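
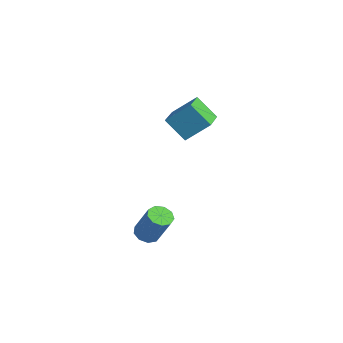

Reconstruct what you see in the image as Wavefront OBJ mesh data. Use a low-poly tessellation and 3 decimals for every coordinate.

v 1.299 0.597 2.794
v 0.291 0.039 3.989
v -0.1 2.018 2.278
v -1.108 1.46 3.473
v 2.008 1.7 3.907
v 1 1.142 5.102
v 0.609 3.121 3.391
v -0.399 2.563 4.586
v 1.503 -1.945 -3.197
v 1.868 -1.358 -3.462
v 2.861 -1.168 -1.667
v 2.497 -1.755 -1.403
v 1.438 -1.209 -3.239
v 2.431 -1.019 -1.445
v 1.039 -1.405 -2.998
v 2.032 -1.214 -1.203
v 0.857 -1.853 -2.849
v 1.85 -1.663 -1.055
v 0.977 -2.345 -2.864
v 1.97 -2.154 -1.069
v 1.344 -2.649 -3.034
v 2.337 -2.459 -1.24
v 1.785 -2.624 -3.281
v 2.778 -2.434 -1.486
v 2.095 -2.282 -3.489
v 3.088 -2.091 -1.694
v 2.127 -1.782 -3.56
v 3.12 -1.591 -1.765
f 2 4 1
f 5 2 1
f 1 4 3
f 3 5 1
f 2 8 4
f 6 2 5
f 6 8 2
f 4 8 3
f 7 5 3
f 3 8 7
f 7 6 5
f 8 6 7
f 10 9 13
f 10 13 11
f 11 13 14
f 11 14 12
f 13 9 15
f 13 15 14
f 14 15 16
f 14 16 12
f 15 9 17
f 15 17 16
f 16 17 18
f 16 18 12
f 17 9 19
f 17 19 18
f 18 19 20
f 18 20 12
f 19 9 21
f 19 21 20
f 20 21 22
f 20 22 12
f 21 9 23
f 21 23 22
f 22 23 24
f 22 24 12
f 23 9 25
f 23 25 24
f 24 25 26
f 24 26 12
f 25 9 27
f 25 27 26
f 26 27 28
f 26 28 12
f 27 9 10
f 27 10 28
f 28 10 11
f 28 11 12



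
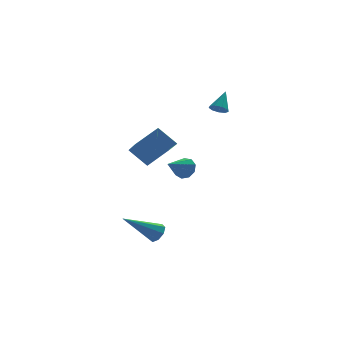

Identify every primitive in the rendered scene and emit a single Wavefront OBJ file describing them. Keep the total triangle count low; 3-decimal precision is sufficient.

v -2.515 -0.362 1.762
v -1.324 0.11 2.561
v -2.521 1.329 0.772
v -1.33 1.802 1.571
v -1.71 -0.882 0.869
v -0.519 -0.409 1.668
v -1.716 0.81 -0.121
v -0.525 1.282 0.678
v 0.345 1.863 -0.861
v 0.683 1.893 -0.295
v -0.665 1.117 -0.219
v 0.402 2.245 -0.326
v 0.095 2.419 -0.607
v -0.096 2.333 -1.008
v -0.08 2.026 -1.339
v 0.134 1.644 -1.447
v 0.447 1.364 -1.28
v 0.712 1.318 -0.918
v 0.805 1.527 -0.528
v -1.576 -0.891 -3.922
v -1.292 -0.636 -3.472
v -3.284 -1.109 -2.718
v -1.512 -0.337 -3.73
v -1.769 -0.363 -4.1
v -1.914 -0.699 -4.366
v -1.86 -1.147 -4.371
v -1.641 -1.446 -4.113
v -1.383 -1.419 -3.743
v -1.239 -1.084 -3.477
v 2.171 2.524 2.745
v 2.636 2.391 2.585
v 2.689 3.216 3.675
v 2.534 2.683 2.424
v 2.261 2.901 2.414
v 1.947 2.942 2.558
v 1.737 2.787 2.79
v 1.73 2.509 3.001
v 1.93 2.238 3.092
v 2.242 2.1 3.021
v 2.521 2.161 2.82
f 2 4 1
f 5 2 1
f 1 4 3
f 3 5 1
f 2 8 4
f 6 2 5
f 6 8 2
f 4 8 3
f 7 5 3
f 3 8 7
f 7 6 5
f 8 6 7
f 10 9 12
f 10 12 11
f 12 9 13
f 12 13 11
f 13 9 14
f 13 14 11
f 14 9 15
f 14 15 11
f 15 9 16
f 15 16 11
f 16 9 17
f 16 17 11
f 17 9 18
f 17 18 11
f 18 9 19
f 18 19 11
f 19 9 10
f 19 10 11
f 21 20 23
f 21 23 22
f 23 20 24
f 23 24 22
f 24 20 25
f 24 25 22
f 25 20 26
f 25 26 22
f 26 20 27
f 26 27 22
f 27 20 28
f 27 28 22
f 28 20 29
f 28 29 22
f 29 20 21
f 29 21 22
f 31 30 33
f 31 33 32
f 33 30 34
f 33 34 32
f 34 30 35
f 34 35 32
f 35 30 36
f 35 36 32
f 36 30 37
f 36 37 32
f 37 30 38
f 37 38 32
f 38 30 39
f 38 39 32
f 39 30 40
f 39 40 32
f 40 30 31
f 40 31 32



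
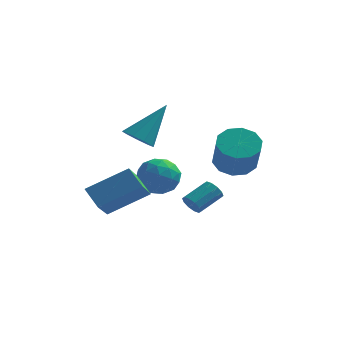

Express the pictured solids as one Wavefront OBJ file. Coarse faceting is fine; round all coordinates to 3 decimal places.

v 3.697 0.474 -0.664
v 4.543 0.905 -0.615
v 4.968 -0.084 0.714
v 4.123 -0.514 0.664
v 4.168 1.201 -0.274
v 4.593 0.213 1.055
v 3.613 1.22 -0.083
v 4.039 0.232 1.246
v 3.091 0.954 -0.113
v 3.516 -0.034 1.216
v 2.8 0.505 -0.354
v 3.225 -0.484 0.975
v 2.852 0.044 -0.714
v 3.277 -0.945 0.615
v 3.227 -0.253 -1.055
v 3.652 -1.241 0.274
v 3.781 -0.272 -1.246
v 4.207 -1.26 0.083
v 4.304 -0.006 -1.216
v 4.729 -0.994 0.113
v 4.595 0.444 -0.975
v 5.02 -0.545 0.354
v -0.99 -1.858 -3.363
v -0.868 -3.302 -2.418
v -1.7 -1.419 -2.601
v -1.578 -2.863 -1.656
v 0.598 -1.057 -2.344
v 0.72 -2.501 -1.399
v -0.112 -0.618 -1.582
v 0.01 -2.062 -0.637
v 2.33 -1.112 -2.74
v 2.613 -1.024 -3.179
v 3.293 -0.119 -2.559
v 3.01 -0.208 -2.12
v 2.353 -0.825 -3.185
v 3.032 0.08 -2.565
v 2.084 -0.736 -3.02
v 2.764 0.169 -2.4
v 1.91 -0.791 -2.749
v 2.589 0.114 -2.129
v 1.895 -0.968 -2.474
v 2.574 -0.063 -1.854
v 2.047 -1.201 -2.301
v 2.727 -0.296 -1.681
v 2.308 -1.4 -2.295
v 2.987 -0.495 -1.675
v 2.576 -1.489 -2.46
v 3.256 -0.584 -1.84
v 2.751 -1.434 -2.731
v 3.43 -0.529 -2.111
v 2.766 -1.257 -3.006
v 3.445 -0.352 -2.386
v -0.351 0.191 0.213
v 0.256 0.388 -0.235
v 0.571 1.209 1.907
v -0.119 0.767 -0.259
v -0.602 0.877 -0.062
v -0.968 0.666 0.265
v -1.045 0.233 0.567
v -0.798 -0.219 0.704
v -0.341 -0.48 0.611
v 0.111 -0.426 0.333
v 0.346 -0.083 -0.002
v 0.784 0.56 -0.959
v 1.447 -0.014 -1.438
v -0.327 0.214 -2.082
v 0.336 -0.36 -2.561
v -0.022 -0.646 -1.673
v 0.664 -0.432 -0.98
v 0.456 0.632 -2.54
v 1.142 0.846 -1.847
v 1.244 0.031 -2.415
v 0.949 -0.759 -1.879
v 0.171 0.959 -1.641
v -0.124 0.169 -1.105
v 1.213 0.304 -1.1
v -0.093 -0.104 -2.42
v -0.303 -0.272 -1.898
v 0.086 -0.609 -2.18
v 0.752 0.058 -0.831
v 1.142 -0.279 -1.112
v 0.279 -0.651 -1.25
v -0.022 0.479 -2.408
v 0.368 0.142 -2.689
v 1.034 0.809 -1.34
v 1.423 0.472 -1.622
v 0.841 0.851 -2.27
v 1.483 -0.007 -1.956
v 0.831 -0.211 -2.616
v 0.901 0.372 -2.604
v 1.304 0.498 -2.196
v 1.31 -0.471 -1.641
v 0.657 -0.675 -2.301
v 0.446 -0.843 -1.779
v 0.85 -0.717 -1.371
v 1.191 -0.445 -2.215
v 0.463 0.875 -1.219
v -0.19 0.671 -1.879
v 0.27 0.917 -2.149
v 0.674 1.043 -1.741
v 0.289 0.411 -0.904
v -0.363 0.207 -1.564
v -0.184 -0.298 -1.324
v 0.219 -0.172 -0.916
v -0.071 0.645 -1.305
f 2 1 5
f 2 5 3
f 3 5 6
f 3 6 4
f 5 1 7
f 5 7 6
f 6 7 8
f 6 8 4
f 7 1 9
f 7 9 8
f 8 9 10
f 8 10 4
f 9 1 11
f 9 11 10
f 10 11 12
f 10 12 4
f 11 1 13
f 11 13 12
f 12 13 14
f 12 14 4
f 13 1 15
f 13 15 14
f 14 15 16
f 14 16 4
f 15 1 17
f 15 17 16
f 16 17 18
f 16 18 4
f 17 1 19
f 17 19 18
f 18 19 20
f 18 20 4
f 19 1 21
f 19 21 20
f 20 21 22
f 20 22 4
f 21 1 2
f 21 2 22
f 22 2 3
f 22 3 4
f 24 26 23
f 27 24 23
f 23 26 25
f 25 27 23
f 24 30 26
f 28 24 27
f 28 30 24
f 26 30 25
f 29 27 25
f 25 30 29
f 29 28 27
f 30 28 29
f 32 31 35
f 32 35 33
f 33 35 36
f 33 36 34
f 35 31 37
f 35 37 36
f 36 37 38
f 36 38 34
f 37 31 39
f 37 39 38
f 38 39 40
f 38 40 34
f 39 31 41
f 39 41 40
f 40 41 42
f 40 42 34
f 41 31 43
f 41 43 42
f 42 43 44
f 42 44 34
f 43 31 45
f 43 45 44
f 44 45 46
f 44 46 34
f 45 31 47
f 45 47 46
f 46 47 48
f 46 48 34
f 47 31 49
f 47 49 48
f 48 49 50
f 48 50 34
f 49 31 51
f 49 51 50
f 50 51 52
f 50 52 34
f 51 31 32
f 51 32 52
f 52 32 33
f 52 33 34
f 54 53 56
f 54 56 55
f 56 53 57
f 56 57 55
f 57 53 58
f 57 58 55
f 58 53 59
f 58 59 55
f 59 53 60
f 59 60 55
f 60 53 61
f 60 61 55
f 61 53 62
f 61 62 55
f 62 53 63
f 62 63 55
f 63 53 54
f 63 54 55
f 64 101 80
f 101 75 104
f 80 104 69
f 101 104 80
f 64 80 76
f 80 69 81
f 76 81 65
f 80 81 76
f 64 76 85
f 76 65 86
f 85 86 71
f 76 86 85
f 64 85 97
f 85 71 100
f 97 100 74
f 85 100 97
f 64 97 101
f 97 74 105
f 101 105 75
f 97 105 101
f 65 81 92
f 81 69 95
f 92 95 73
f 81 95 92
f 69 104 82
f 104 75 103
f 82 103 68
f 104 103 82
f 75 105 102
f 105 74 98
f 102 98 66
f 105 98 102
f 74 100 99
f 100 71 87
f 99 87 70
f 100 87 99
f 71 86 91
f 86 65 88
f 91 88 72
f 86 88 91
f 67 93 79
f 93 73 94
f 79 94 68
f 93 94 79
f 67 79 77
f 79 68 78
f 77 78 66
f 79 78 77
f 67 77 84
f 77 66 83
f 84 83 70
f 77 83 84
f 67 84 89
f 84 70 90
f 89 90 72
f 84 90 89
f 67 89 93
f 89 72 96
f 93 96 73
f 89 96 93
f 68 94 82
f 94 73 95
f 82 95 69
f 94 95 82
f 66 78 102
f 78 68 103
f 102 103 75
f 78 103 102
f 70 83 99
f 83 66 98
f 99 98 74
f 83 98 99
f 72 90 91
f 90 70 87
f 91 87 71
f 90 87 91
f 73 96 92
f 96 72 88
f 92 88 65
f 96 88 92



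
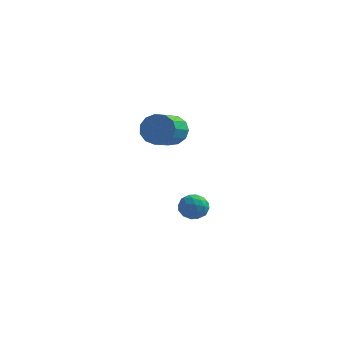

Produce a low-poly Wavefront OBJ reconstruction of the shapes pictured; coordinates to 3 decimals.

v 0.274 4.212 -2.332
v 0.915 4.165 -2.789
v -0.315 3.355 -3.071
v 0.326 3.308 -3.528
v 0.343 3.024 -2.792
v 0.708 3.554 -2.335
v -0.108 3.966 -3.525
v 0.257 4.496 -3.068
v 0.68 4.013 -3.525
v 0.958 3.43 -3.073
v -0.358 4.09 -2.787
v -0.08 3.507 -2.335
v 0.646 4.264 -2.495
v -0.046 3.256 -3.365
v -0.036 3.09 -2.932
v 0.341 3.062 -3.2
v 0.524 3.904 -2.229
v 0.901 3.877 -2.497
v 0.565 3.206 -2.499
v -0.301 3.643 -3.363
v 0.076 3.616 -3.631
v 0.259 4.458 -2.66
v 0.636 4.43 -2.928
v 0.035 4.314 -3.361
v 0.885 4.146 -3.197
v 0.538 3.643 -3.631
v 0.283 4.03 -3.63
v 0.498 4.341 -3.361
v 1.049 3.804 -2.931
v 0.702 3.3 -3.365
v 0.713 3.134 -2.933
v 0.927 3.445 -2.664
v 0.91 3.715 -3.364
v -0.102 4.22 -2.495
v -0.449 3.716 -2.929
v -0.327 4.075 -3.196
v -0.113 4.386 -2.927
v 0.062 3.877 -2.229
v -0.285 3.374 -2.663
v 0.102 3.179 -2.499
v 0.317 3.49 -2.23
v -0.31 3.805 -2.496
v -0.293 2.168 2.632
v 0.166 1.822 1.966
v -0.007 0.445 2.563
v -0.467 0.792 3.228
v 0.495 1.934 2.32
v 0.322 0.557 2.916
v 0.574 2.12 2.772
v 0.401 0.744 3.369
v 0.377 2.322 3.18
v 0.204 0.945 3.777
v -0.032 2.475 3.414
v -0.205 1.098 4.011
v -0.525 2.53 3.4
v -0.698 1.154 3.996
v -0.944 2.471 3.141
v -1.117 1.095 3.738
v -1.156 2.315 2.721
v -1.33 0.939 3.318
v -1.095 2.113 2.273
v -1.268 0.737 2.869
v -0.779 1.928 1.938
v -0.952 0.552 2.535
v -0.309 1.82 1.824
v -0.482 0.444 2.42
f 1 38 17
f 38 12 41
f 17 41 6
f 38 41 17
f 1 17 13
f 17 6 18
f 13 18 2
f 17 18 13
f 1 13 22
f 13 2 23
f 22 23 8
f 13 23 22
f 1 22 34
f 22 8 37
f 34 37 11
f 22 37 34
f 1 34 38
f 34 11 42
f 38 42 12
f 34 42 38
f 2 18 29
f 18 6 32
f 29 32 10
f 18 32 29
f 6 41 19
f 41 12 40
f 19 40 5
f 41 40 19
f 12 42 39
f 42 11 35
f 39 35 3
f 42 35 39
f 11 37 36
f 37 8 24
f 36 24 7
f 37 24 36
f 8 23 28
f 23 2 25
f 28 25 9
f 23 25 28
f 4 30 16
f 30 10 31
f 16 31 5
f 30 31 16
f 4 16 14
f 16 5 15
f 14 15 3
f 16 15 14
f 4 14 21
f 14 3 20
f 21 20 7
f 14 20 21
f 4 21 26
f 21 7 27
f 26 27 9
f 21 27 26
f 4 26 30
f 26 9 33
f 30 33 10
f 26 33 30
f 5 31 19
f 31 10 32
f 19 32 6
f 31 32 19
f 3 15 39
f 15 5 40
f 39 40 12
f 15 40 39
f 7 20 36
f 20 3 35
f 36 35 11
f 20 35 36
f 9 27 28
f 27 7 24
f 28 24 8
f 27 24 28
f 10 33 29
f 33 9 25
f 29 25 2
f 33 25 29
f 44 43 47
f 44 47 45
f 45 47 48
f 45 48 46
f 47 43 49
f 47 49 48
f 48 49 50
f 48 50 46
f 49 43 51
f 49 51 50
f 50 51 52
f 50 52 46
f 51 43 53
f 51 53 52
f 52 53 54
f 52 54 46
f 53 43 55
f 53 55 54
f 54 55 56
f 54 56 46
f 55 43 57
f 55 57 56
f 56 57 58
f 56 58 46
f 57 43 59
f 57 59 58
f 58 59 60
f 58 60 46
f 59 43 61
f 59 61 60
f 60 61 62
f 60 62 46
f 61 43 63
f 61 63 62
f 62 63 64
f 62 64 46
f 63 43 65
f 63 65 64
f 64 65 66
f 64 66 46
f 65 43 44
f 65 44 66
f 66 44 45
f 66 45 46



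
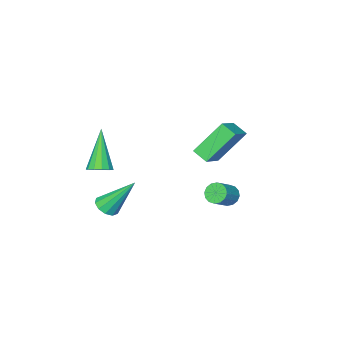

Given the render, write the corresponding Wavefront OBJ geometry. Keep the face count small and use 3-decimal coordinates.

v 2.352 -0.577 0.303
v 2.599 -1.003 0.662
v 1.568 0.377 1.977
v 2.851 -0.725 0.621
v 2.911 -0.39 0.459
v 2.758 -0.127 0.237
v 2.45 -0.035 0.04
v 2.104 -0.15 -0.056
v 1.853 -0.428 -0.015
v 1.792 -0.763 0.147
v 1.945 -1.027 0.369
v 2.254 -1.119 0.565
v 2.367 -1.014 2.355
v 2.812 -0.797 2.676
v 1.593 -1.986 4.085
v 2.567 -0.573 2.693
v 2.259 -0.489 2.602
v 1.985 -0.571 2.433
v 1.832 -0.794 2.239
v 1.849 -1.086 2.082
v 2.03 -1.356 2.012
v 2.319 -1.517 2.051
v 2.622 -1.518 2.186
v 2.845 -1.359 2.375
v 2.916 -1.09 2.558
v -2.259 1.839 0.377
v -1.943 1.539 0.042
v -1.086 1.741 0.667
v -1.401 2.041 1.003
v -1.93 1.804 -0.062
v -1.073 2.006 0.563
v -2.005 2.078 -0.048
v -1.148 2.28 0.577
v -2.148 2.288 0.08
v -1.291 2.49 0.705
v -2.32 2.378 0.288
v -1.463 2.58 0.913
v -2.477 2.324 0.52
v -1.619 2.525 1.145
v -2.574 2.139 0.713
v -1.717 2.341 1.338
v -2.587 1.874 0.817
v -1.73 2.076 1.442
v -2.512 1.6 0.803
v -1.655 1.802 1.428
v -2.369 1.39 0.675
v -1.512 1.592 1.3
v -2.197 1.3 0.467
v -1.34 1.502 1.092
v -2.041 1.355 0.235
v -1.183 1.556 0.86
v -4.04 -0.096 3.25
v -3.006 0.401 3.862
v -4.187 0.642 2.899
v -3.154 1.139 3.511
v -2.886 -0.599 1.709
v -1.853 -0.102 2.321
v -3.034 0.139 1.358
v -2 0.636 1.97
f 2 1 4
f 2 4 3
f 4 1 5
f 4 5 3
f 5 1 6
f 5 6 3
f 6 1 7
f 6 7 3
f 7 1 8
f 7 8 3
f 8 1 9
f 8 9 3
f 9 1 10
f 9 10 3
f 10 1 11
f 10 11 3
f 11 1 12
f 11 12 3
f 12 1 2
f 12 2 3
f 14 13 16
f 14 16 15
f 16 13 17
f 16 17 15
f 17 13 18
f 17 18 15
f 18 13 19
f 18 19 15
f 19 13 20
f 19 20 15
f 20 13 21
f 20 21 15
f 21 13 22
f 21 22 15
f 22 13 23
f 22 23 15
f 23 13 24
f 23 24 15
f 24 13 25
f 24 25 15
f 25 13 14
f 25 14 15
f 27 26 30
f 27 30 28
f 28 30 31
f 28 31 29
f 30 26 32
f 30 32 31
f 31 32 33
f 31 33 29
f 32 26 34
f 32 34 33
f 33 34 35
f 33 35 29
f 34 26 36
f 34 36 35
f 35 36 37
f 35 37 29
f 36 26 38
f 36 38 37
f 37 38 39
f 37 39 29
f 38 26 40
f 38 40 39
f 39 40 41
f 39 41 29
f 40 26 42
f 40 42 41
f 41 42 43
f 41 43 29
f 42 26 44
f 42 44 43
f 43 44 45
f 43 45 29
f 44 26 46
f 44 46 45
f 45 46 47
f 45 47 29
f 46 26 48
f 46 48 47
f 47 48 49
f 47 49 29
f 48 26 50
f 48 50 49
f 49 50 51
f 49 51 29
f 50 26 27
f 50 27 51
f 51 27 28
f 51 28 29
f 53 55 52
f 56 53 52
f 52 55 54
f 54 56 52
f 53 59 55
f 57 53 56
f 57 59 53
f 55 59 54
f 58 56 54
f 54 59 58
f 58 57 56
f 59 57 58



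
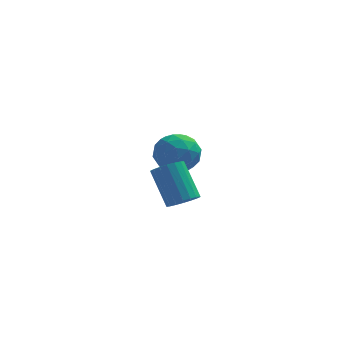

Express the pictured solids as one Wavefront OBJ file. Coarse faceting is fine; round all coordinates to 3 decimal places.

v 1.321 2.966 -3.417
v 1.924 2.161 -2.746
v 1.076 1.619 -4.814
v 1.679 0.814 -4.143
v 0.585 1.193 -3.794
v 0.737 2.026 -2.931
v 2.263 1.754 -4.629
v 2.415 2.587 -3.766
v 2.506 1.412 -3.495
v 1.469 1.065 -2.979
v 1.531 2.715 -4.581
v 0.494 2.368 -4.065
v 1.644 2.682 -2.959
v 1.356 1.098 -4.601
v 0.713 1.321 -4.396
v 1.068 0.848 -4.002
v 0.946 2.603 -3.067
v 1.301 2.129 -2.673
v 0.514 1.56 -3.289
v 1.699 1.651 -4.887
v 2.054 1.177 -4.493
v 1.932 2.932 -3.558
v 2.287 2.459 -3.164
v 2.486 2.22 -4.271
v 2.341 1.768 -3.005
v 2.197 0.976 -3.826
v 2.54 1.529 -4.112
v 2.629 2.019 -3.604
v 1.731 1.564 -2.702
v 1.587 0.773 -3.523
v 0.944 0.996 -3.318
v 1.033 1.485 -2.81
v 2.074 1.124 -3.142
v 1.413 3.007 -4.037
v 1.269 2.216 -4.858
v 1.967 2.295 -4.75
v 2.056 2.784 -4.242
v 0.803 2.804 -3.734
v 0.659 2.012 -4.555
v 0.371 1.761 -3.956
v 0.46 2.251 -3.448
v 0.926 2.656 -4.418
v 1.873 -3.868 -3.626
v 2.2 -4.384 -3.109
v 1.473 -3.267 -1.537
v 1.147 -2.752 -2.054
v 2.46 -4.145 -3.158
v 1.733 -3.029 -1.586
v 2.604 -3.852 -3.299
v 1.877 -2.736 -1.728
v 2.603 -3.562 -3.506
v 1.876 -2.446 -1.934
v 2.457 -3.332 -3.736
v 1.731 -2.216 -2.165
v 2.196 -3.209 -3.944
v 1.47 -2.093 -2.373
v 1.871 -3.216 -4.09
v 1.145 -2.1 -2.518
v 1.547 -3.353 -4.143
v 0.82 -2.236 -2.571
v 1.287 -3.591 -4.094
v 0.56 -2.475 -2.522
v 1.143 -3.884 -3.952
v 0.416 -2.768 -2.381
v 1.144 -4.174 -3.746
v 0.417 -3.058 -2.174
v 1.289 -4.404 -3.515
v 0.563 -3.288 -1.944
v 1.55 -4.527 -3.307
v 0.824 -3.411 -1.736
v 1.875 -4.52 -3.162
v 1.149 -3.404 -1.59
f 1 38 17
f 38 12 41
f 17 41 6
f 38 41 17
f 1 17 13
f 17 6 18
f 13 18 2
f 17 18 13
f 1 13 22
f 13 2 23
f 22 23 8
f 13 23 22
f 1 22 34
f 22 8 37
f 34 37 11
f 22 37 34
f 1 34 38
f 34 11 42
f 38 42 12
f 34 42 38
f 2 18 29
f 18 6 32
f 29 32 10
f 18 32 29
f 6 41 19
f 41 12 40
f 19 40 5
f 41 40 19
f 12 42 39
f 42 11 35
f 39 35 3
f 42 35 39
f 11 37 36
f 37 8 24
f 36 24 7
f 37 24 36
f 8 23 28
f 23 2 25
f 28 25 9
f 23 25 28
f 4 30 16
f 30 10 31
f 16 31 5
f 30 31 16
f 4 16 14
f 16 5 15
f 14 15 3
f 16 15 14
f 4 14 21
f 14 3 20
f 21 20 7
f 14 20 21
f 4 21 26
f 21 7 27
f 26 27 9
f 21 27 26
f 4 26 30
f 26 9 33
f 30 33 10
f 26 33 30
f 5 31 19
f 31 10 32
f 19 32 6
f 31 32 19
f 3 15 39
f 15 5 40
f 39 40 12
f 15 40 39
f 7 20 36
f 20 3 35
f 36 35 11
f 20 35 36
f 9 27 28
f 27 7 24
f 28 24 8
f 27 24 28
f 10 33 29
f 33 9 25
f 29 25 2
f 33 25 29
f 44 43 47
f 44 47 45
f 45 47 48
f 45 48 46
f 47 43 49
f 47 49 48
f 48 49 50
f 48 50 46
f 49 43 51
f 49 51 50
f 50 51 52
f 50 52 46
f 51 43 53
f 51 53 52
f 52 53 54
f 52 54 46
f 53 43 55
f 53 55 54
f 54 55 56
f 54 56 46
f 55 43 57
f 55 57 56
f 56 57 58
f 56 58 46
f 57 43 59
f 57 59 58
f 58 59 60
f 58 60 46
f 59 43 61
f 59 61 60
f 60 61 62
f 60 62 46
f 61 43 63
f 61 63 62
f 62 63 64
f 62 64 46
f 63 43 65
f 63 65 64
f 64 65 66
f 64 66 46
f 65 43 67
f 65 67 66
f 66 67 68
f 66 68 46
f 67 43 69
f 67 69 68
f 68 69 70
f 68 70 46
f 69 43 71
f 69 71 70
f 70 71 72
f 70 72 46
f 71 43 44
f 71 44 72
f 72 44 45
f 72 45 46



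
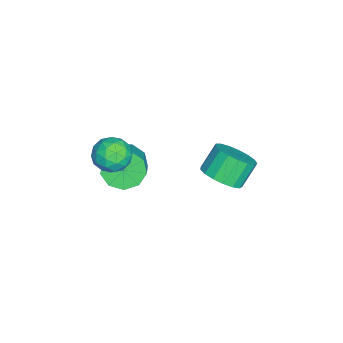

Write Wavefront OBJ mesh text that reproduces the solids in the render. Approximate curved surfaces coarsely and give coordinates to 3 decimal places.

v -3.658 -3.542 -4.041
v -3.098 -4.111 -4.738
v -1.682 -3.847 -3.816
v -2.242 -3.278 -3.119
v -3.101 -3.413 -4.933
v -1.685 -3.148 -4.012
v -3.365 -2.775 -4.711
v -1.949 -2.511 -3.789
v -3.766 -2.496 -4.175
v -2.35 -2.232 -3.253
v -4.116 -2.707 -3.576
v -2.7 -2.443 -2.654
v -4.252 -3.308 -3.195
v -2.837 -3.044 -2.273
v -4.11 -4.019 -3.209
v -2.694 -3.755 -2.288
v -3.756 -4.507 -3.613
v -2.341 -4.243 -2.691
v -3.357 -4.543 -4.217
v -1.941 -4.279 -3.295
v -0.698 -2.809 -0.515
v -0.221 -3.572 -0.896
v -2.079 -3.488 -0.884
v -1.602 -4.251 -1.265
v -1.588 -4.099 -0.299
v -0.735 -3.68 -0.071
v -1.565 -3.38 -1.709
v -0.712 -2.961 -1.481
v -0.757 -3.925 -1.634
v -0.771 -4.37 -0.763
v -1.529 -2.69 -1.017
v -1.543 -3.135 -0.146
v -0.338 -3.131 -0.673
v -1.962 -3.929 -1.107
v -1.954 -3.84 -0.539
v -1.673 -4.288 -0.763
v -0.64 -3.194 -0.188
v -0.36 -3.643 -0.413
v -1.163 -3.953 -0.062
v -1.94 -3.417 -1.367
v -1.66 -3.866 -1.592
v -0.627 -2.772 -1.017
v -0.346 -3.22 -1.241
v -1.137 -3.107 -1.718
v -0.373 -3.787 -1.331
v -1.184 -4.186 -1.548
v -1.163 -3.674 -1.809
v -0.661 -3.428 -1.675
v -0.381 -4.048 -0.819
v -1.193 -4.447 -1.036
v -1.185 -4.358 -0.468
v -0.683 -4.112 -0.334
v -0.696 -4.256 -1.253
v -1.107 -2.613 -0.744
v -1.919 -3.012 -0.961
v -1.617 -2.948 -1.446
v -1.115 -2.702 -1.312
v -1.116 -2.874 -0.232
v -1.927 -3.273 -0.449
v -1.639 -3.632 -0.105
v -1.137 -3.386 0.029
v -1.604 -2.804 -0.527
v -0.616 1.419 -1.032
v 0.16 1.198 -0.392
v -0.567 1.719 0.671
v -1.344 1.941 0.032
v 0.261 1.655 -0.547
v -0.466 2.176 0.517
v 0.162 2.058 -0.813
v -0.566 2.579 0.251
v -0.116 2.314 -1.129
v -0.844 2.836 -0.065
v -0.509 2.366 -1.423
v -1.236 2.888 -0.359
v -0.926 2.201 -1.627
v -1.653 2.722 -0.563
v -1.272 1.857 -1.695
v -1.999 2.378 -0.631
v -1.468 1.412 -1.611
v -2.195 1.934 -0.547
v -1.469 0.969 -1.394
v -2.196 1.491 -0.331
v -1.275 0.629 -1.095
v -2.002 1.151 -0.031
v -0.929 0.471 -0.781
v -1.657 0.992 0.283
v -0.512 0.529 -0.524
v -1.24 1.051 0.539
v -0.119 0.791 -0.384
v -0.847 1.313 0.68
f 2 1 5
f 2 5 3
f 3 5 6
f 3 6 4
f 5 1 7
f 5 7 6
f 6 7 8
f 6 8 4
f 7 1 9
f 7 9 8
f 8 9 10
f 8 10 4
f 9 1 11
f 9 11 10
f 10 11 12
f 10 12 4
f 11 1 13
f 11 13 12
f 12 13 14
f 12 14 4
f 13 1 15
f 13 15 14
f 14 15 16
f 14 16 4
f 15 1 17
f 15 17 16
f 16 17 18
f 16 18 4
f 17 1 19
f 17 19 18
f 18 19 20
f 18 20 4
f 19 1 2
f 19 2 20
f 20 2 3
f 20 3 4
f 21 58 37
f 58 32 61
f 37 61 26
f 58 61 37
f 21 37 33
f 37 26 38
f 33 38 22
f 37 38 33
f 21 33 42
f 33 22 43
f 42 43 28
f 33 43 42
f 21 42 54
f 42 28 57
f 54 57 31
f 42 57 54
f 21 54 58
f 54 31 62
f 58 62 32
f 54 62 58
f 22 38 49
f 38 26 52
f 49 52 30
f 38 52 49
f 26 61 39
f 61 32 60
f 39 60 25
f 61 60 39
f 32 62 59
f 62 31 55
f 59 55 23
f 62 55 59
f 31 57 56
f 57 28 44
f 56 44 27
f 57 44 56
f 28 43 48
f 43 22 45
f 48 45 29
f 43 45 48
f 24 50 36
f 50 30 51
f 36 51 25
f 50 51 36
f 24 36 34
f 36 25 35
f 34 35 23
f 36 35 34
f 24 34 41
f 34 23 40
f 41 40 27
f 34 40 41
f 24 41 46
f 41 27 47
f 46 47 29
f 41 47 46
f 24 46 50
f 46 29 53
f 50 53 30
f 46 53 50
f 25 51 39
f 51 30 52
f 39 52 26
f 51 52 39
f 23 35 59
f 35 25 60
f 59 60 32
f 35 60 59
f 27 40 56
f 40 23 55
f 56 55 31
f 40 55 56
f 29 47 48
f 47 27 44
f 48 44 28
f 47 44 48
f 30 53 49
f 53 29 45
f 49 45 22
f 53 45 49
f 64 63 67
f 64 67 65
f 65 67 68
f 65 68 66
f 67 63 69
f 67 69 68
f 68 69 70
f 68 70 66
f 69 63 71
f 69 71 70
f 70 71 72
f 70 72 66
f 71 63 73
f 71 73 72
f 72 73 74
f 72 74 66
f 73 63 75
f 73 75 74
f 74 75 76
f 74 76 66
f 75 63 77
f 75 77 76
f 76 77 78
f 76 78 66
f 77 63 79
f 77 79 78
f 78 79 80
f 78 80 66
f 79 63 81
f 79 81 80
f 80 81 82
f 80 82 66
f 81 63 83
f 81 83 82
f 82 83 84
f 82 84 66
f 83 63 85
f 83 85 84
f 84 85 86
f 84 86 66
f 85 63 87
f 85 87 86
f 86 87 88
f 86 88 66
f 87 63 89
f 87 89 88
f 88 89 90
f 88 90 66
f 89 63 64
f 89 64 90
f 90 64 65
f 90 65 66



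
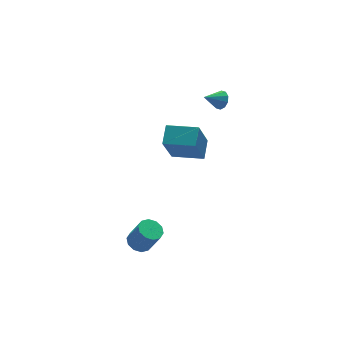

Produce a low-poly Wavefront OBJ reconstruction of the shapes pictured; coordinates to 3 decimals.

v -3.652 -3.36 -4.506
v -3.066 -3.29 -4.66
v -2.702 -3.749 -3.488
v -3.288 -3.82 -3.334
v -3.183 -2.97 -4.498
v -2.82 -3.429 -3.326
v -3.479 -2.799 -4.34
v -3.116 -3.259 -3.168
v -3.841 -2.843 -4.244
v -3.478 -3.302 -3.073
v -4.131 -3.084 -4.249
v -3.768 -3.543 -3.077
v -4.238 -3.431 -4.352
v -3.874 -3.89 -3.18
v -4.12 -3.751 -4.514
v -3.757 -4.21 -3.342
v -3.824 -3.921 -4.672
v -3.461 -4.381 -3.5
v -3.462 -3.878 -4.767
v -3.099 -4.337 -3.596
v -3.172 -3.637 -4.763
v -2.809 -4.096 -3.591
v 0.902 2.149 -4.981
v 0.064 1.492 -3.068
v 1.496 2.914 -4.459
v 0.658 2.256 -2.545
v 2.102 1.104 -4.815
v 1.264 0.446 -2.901
v 2.696 1.868 -4.292
v 1.858 1.211 -2.379
v 3.167 1.464 -1.064
v 3.392 1.825 -0.73
v 2.273 1.516 -0.516
v 3.248 1.992 -0.981
v 3.074 1.958 -1.263
v 2.935 1.735 -1.469
v 2.885 1.409 -1.52
v 2.943 1.104 -1.397
v 3.086 0.937 -1.147
v 3.261 0.971 -0.864
v 3.4 1.194 -0.658
v 3.45 1.52 -0.607
f 2 1 5
f 2 5 3
f 3 5 6
f 3 6 4
f 5 1 7
f 5 7 6
f 6 7 8
f 6 8 4
f 7 1 9
f 7 9 8
f 8 9 10
f 8 10 4
f 9 1 11
f 9 11 10
f 10 11 12
f 10 12 4
f 11 1 13
f 11 13 12
f 12 13 14
f 12 14 4
f 13 1 15
f 13 15 14
f 14 15 16
f 14 16 4
f 15 1 17
f 15 17 16
f 16 17 18
f 16 18 4
f 17 1 19
f 17 19 18
f 18 19 20
f 18 20 4
f 19 1 21
f 19 21 20
f 20 21 22
f 20 22 4
f 21 1 2
f 21 2 22
f 22 2 3
f 22 3 4
f 24 26 23
f 27 24 23
f 23 26 25
f 25 27 23
f 24 30 26
f 28 24 27
f 28 30 24
f 26 30 25
f 29 27 25
f 25 30 29
f 29 28 27
f 30 28 29
f 32 31 34
f 32 34 33
f 34 31 35
f 34 35 33
f 35 31 36
f 35 36 33
f 36 31 37
f 36 37 33
f 37 31 38
f 37 38 33
f 38 31 39
f 38 39 33
f 39 31 40
f 39 40 33
f 40 31 41
f 40 41 33
f 41 31 42
f 41 42 33
f 42 31 32
f 42 32 33



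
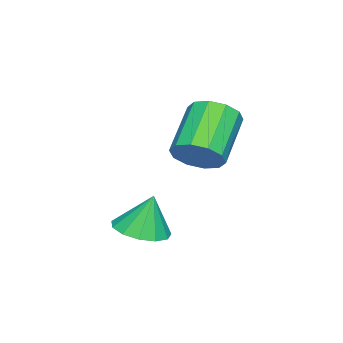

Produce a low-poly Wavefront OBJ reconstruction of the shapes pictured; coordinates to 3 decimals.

v 0.269 1.601 0.073
v 0.826 1.596 0.78
v -0.793 1.554 2.054
v -1.349 1.559 1.347
v 0.713 2.125 0.654
v -0.905 2.084 1.928
v 0.431 2.455 0.306
v -1.188 2.414 1.58
v 0.087 2.458 -0.131
v -1.532 2.417 1.143
v -0.187 2.133 -0.49
v -1.806 2.092 0.783
v -0.287 1.606 -0.634
v -1.906 1.564 0.64
v -0.175 1.076 -0.508
v -1.793 1.035 0.766
v 0.108 0.746 -0.16
v -1.511 0.705 1.114
v 0.452 0.743 0.277
v -1.167 0.702 1.551
v 0.726 1.068 0.637
v -0.893 1.027 1.91
v 1.283 0.153 -2.843
v 2.208 -0.062 -2.705
v 1.157 0.527 -1.417
v 2.192 0.461 -2.844
v 1.887 0.886 -2.982
v 1.39 1.078 -3.076
v 0.859 0.977 -3.096
v 0.463 0.614 -3.036
v 0.327 0.104 -2.915
v 0.494 -0.389 -2.77
v 0.912 -0.711 -2.649
v 1.447 -0.758 -2.59
v 1.931 -0.516 -2.611
f 2 1 5
f 2 5 3
f 3 5 6
f 3 6 4
f 5 1 7
f 5 7 6
f 6 7 8
f 6 8 4
f 7 1 9
f 7 9 8
f 8 9 10
f 8 10 4
f 9 1 11
f 9 11 10
f 10 11 12
f 10 12 4
f 11 1 13
f 11 13 12
f 12 13 14
f 12 14 4
f 13 1 15
f 13 15 14
f 14 15 16
f 14 16 4
f 15 1 17
f 15 17 16
f 16 17 18
f 16 18 4
f 17 1 19
f 17 19 18
f 18 19 20
f 18 20 4
f 19 1 21
f 19 21 20
f 20 21 22
f 20 22 4
f 21 1 2
f 21 2 22
f 22 2 3
f 22 3 4
f 24 23 26
f 24 26 25
f 26 23 27
f 26 27 25
f 27 23 28
f 27 28 25
f 28 23 29
f 28 29 25
f 29 23 30
f 29 30 25
f 30 23 31
f 30 31 25
f 31 23 32
f 31 32 25
f 32 23 33
f 32 33 25
f 33 23 34
f 33 34 25
f 34 23 35
f 34 35 25
f 35 23 24
f 35 24 25



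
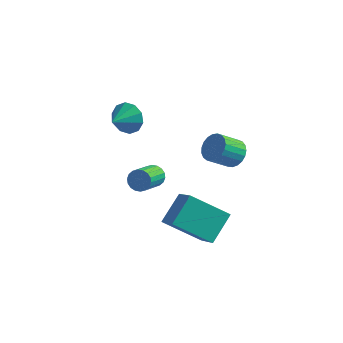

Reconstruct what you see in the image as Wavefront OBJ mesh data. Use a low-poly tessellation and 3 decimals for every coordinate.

v 1.619 -0.846 -4.578
v -0.168 -1.369 -3.446
v 1.882 0.529 -3.529
v 0.094 0.006 -2.396
v 2.686 -1.946 -3.404
v 0.898 -2.469 -2.271
v 2.948 -0.571 -2.354
v 1.161 -1.094 -1.222
v 1.693 2.684 -0.914
v 2.163 2.907 -0.307
v 1.457 2.078 0.542
v 0.987 1.856 -0.066
v 1.918 3.131 -0.291
v 1.213 2.303 0.558
v 1.634 3.279 -0.382
v 0.929 2.45 0.466
v 1.361 3.323 -0.566
v 0.655 2.495 0.283
v 1.145 3.258 -0.81
v 0.439 2.429 0.038
v 1.023 3.092 -1.072
v 0.318 2.264 -0.224
v 1.017 2.857 -1.307
v 0.312 2.028 -0.458
v 1.128 2.591 -1.474
v 0.423 1.763 -0.625
v 1.337 2.342 -1.544
v 0.632 1.513 -0.695
v 1.607 2.152 -1.505
v 0.902 1.323 -0.656
v 1.892 2.054 -1.364
v 1.187 1.225 -0.515
v 2.143 2.064 -1.146
v 1.437 1.236 -0.297
v 2.315 2.183 -0.887
v 1.61 1.354 -0.038
v 2.38 2.387 -0.633
v 1.675 1.559 0.216
v 2.326 2.644 -0.428
v 1.621 1.815 0.421
v -0.651 -1.197 -0.371
v -0.453 -1.465 -0.87
v -0.51 -2.812 -0.168
v -0.709 -2.543 0.331
v -0.227 -1.407 -0.74
v -0.284 -2.754 -0.038
v -0.085 -1.307 -0.537
v -0.143 -2.654 0.165
v -0.056 -1.185 -0.301
v -0.113 -2.532 0.401
v -0.144 -1.066 -0.079
v -0.201 -2.413 0.623
v -0.333 -0.972 0.085
v -0.39 -2.319 0.787
v -0.585 -0.923 0.159
v -0.642 -2.27 0.861
v -0.85 -0.928 0.128
v -0.907 -2.275 0.83
v -1.076 -0.986 -0.002
v -1.133 -2.333 0.7
v -1.217 -1.086 -0.205
v -1.275 -2.433 0.497
v -1.247 -1.208 -0.441
v -1.304 -2.555 0.261
v -1.159 -1.327 -0.663
v -1.216 -2.674 0.039
v -0.97 -1.421 -0.827
v -1.027 -2.768 -0.125
v -0.718 -1.47 -0.901
v -0.775 -2.817 -0.199
v -2.437 -0.184 2.377
v -2.15 -0.547 1.617
v -2.663 -1.296 2.823
v -1.719 -0.499 1.955
v -1.562 -0.33 2.454
v -1.74 -0.106 2.924
v -2.183 0.089 3.185
v -2.723 0.18 3.137
v -3.154 0.131 2.799
v -3.311 -0.037 2.299
v -3.134 -0.262 1.829
v -2.691 -0.456 1.569
f 2 4 1
f 5 2 1
f 1 4 3
f 3 5 1
f 2 8 4
f 6 2 5
f 6 8 2
f 4 8 3
f 7 5 3
f 3 8 7
f 7 6 5
f 8 6 7
f 10 9 13
f 10 13 11
f 11 13 14
f 11 14 12
f 13 9 15
f 13 15 14
f 14 15 16
f 14 16 12
f 15 9 17
f 15 17 16
f 16 17 18
f 16 18 12
f 17 9 19
f 17 19 18
f 18 19 20
f 18 20 12
f 19 9 21
f 19 21 20
f 20 21 22
f 20 22 12
f 21 9 23
f 21 23 22
f 22 23 24
f 22 24 12
f 23 9 25
f 23 25 24
f 24 25 26
f 24 26 12
f 25 9 27
f 25 27 26
f 26 27 28
f 26 28 12
f 27 9 29
f 27 29 28
f 28 29 30
f 28 30 12
f 29 9 31
f 29 31 30
f 30 31 32
f 30 32 12
f 31 9 33
f 31 33 32
f 32 33 34
f 32 34 12
f 33 9 35
f 33 35 34
f 34 35 36
f 34 36 12
f 35 9 37
f 35 37 36
f 36 37 38
f 36 38 12
f 37 9 39
f 37 39 38
f 38 39 40
f 38 40 12
f 39 9 10
f 39 10 40
f 40 10 11
f 40 11 12
f 42 41 45
f 42 45 43
f 43 45 46
f 43 46 44
f 45 41 47
f 45 47 46
f 46 47 48
f 46 48 44
f 47 41 49
f 47 49 48
f 48 49 50
f 48 50 44
f 49 41 51
f 49 51 50
f 50 51 52
f 50 52 44
f 51 41 53
f 51 53 52
f 52 53 54
f 52 54 44
f 53 41 55
f 53 55 54
f 54 55 56
f 54 56 44
f 55 41 57
f 55 57 56
f 56 57 58
f 56 58 44
f 57 41 59
f 57 59 58
f 58 59 60
f 58 60 44
f 59 41 61
f 59 61 60
f 60 61 62
f 60 62 44
f 61 41 63
f 61 63 62
f 62 63 64
f 62 64 44
f 63 41 65
f 63 65 64
f 64 65 66
f 64 66 44
f 65 41 67
f 65 67 66
f 66 67 68
f 66 68 44
f 67 41 69
f 67 69 68
f 68 69 70
f 68 70 44
f 69 41 42
f 69 42 70
f 70 42 43
f 70 43 44
f 72 71 74
f 72 74 73
f 74 71 75
f 74 75 73
f 75 71 76
f 75 76 73
f 76 71 77
f 76 77 73
f 77 71 78
f 77 78 73
f 78 71 79
f 78 79 73
f 79 71 80
f 79 80 73
f 80 71 81
f 80 81 73
f 81 71 82
f 81 82 73
f 82 71 72
f 82 72 73



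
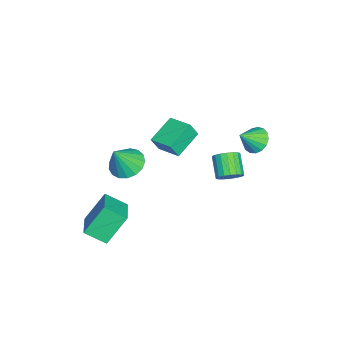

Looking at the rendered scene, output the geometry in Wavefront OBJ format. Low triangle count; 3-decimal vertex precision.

v 2.537 -2.62 -1.379
v 2.555 -3.842 -0.655
v 4.383 -2.221 -0.752
v 4.402 -3.442 -0.028
v 3.298 -3.578 -3.012
v 3.317 -4.799 -2.288
v 5.145 -3.178 -2.385
v 5.163 -4.4 -1.661
v 1.676 2.696 1.15
v 2.141 2.193 1.478
v 1.109 1.8 2.339
v 0.644 2.304 2.01
v 2.189 2.472 1.663
v 1.157 2.079 2.524
v 2.136 2.795 1.747
v 1.104 2.403 2.607
v 1.992 3.099 1.712
v 0.959 2.707 2.572
v 1.785 3.323 1.566
v 0.752 2.931 2.426
v 1.556 3.423 1.337
v 0.524 3.031 2.197
v 1.352 3.379 1.071
v 0.319 2.987 1.932
v 1.211 3.2 0.821
v 0.179 2.807 1.682
v 1.163 2.921 0.636
v 0.131 2.528 1.497
v 1.216 2.597 0.553
v 0.184 2.205 1.413
v 1.361 2.293 0.588
v 0.328 1.901 1.448
v 1.568 2.069 0.734
v 0.535 1.677 1.594
v 1.796 1.969 0.963
v 0.764 1.577 1.823
v 2.001 2.013 1.228
v 0.968 1.621 2.089
v -0.845 -3.403 -0.983
v 0.073 -3.643 -1.5
v -0.095 -3.957 0.603
v 0.136 -3.15 -1.358
v -0.025 -2.715 -1.13
v -0.374 -2.438 -0.869
v -0.831 -2.382 -0.634
v -1.291 -2.559 -0.478
v -1.649 -2.93 -0.439
v -1.822 -3.41 -0.524
v -1.772 -3.888 -0.715
v -1.509 -4.255 -0.967
v -1.094 -4.427 -1.223
v -0.622 -4.364 -1.424
v -0.201 -4.081 -1.524
v -2.781 3.377 0.503
v -2.044 3.843 0.325
v -2.059 2.583 1.417
v -2.223 4.054 0.649
v -2.529 4.11 0.939
v -2.893 3.998 1.13
v -3.232 3.744 1.177
v -3.467 3.405 1.069
v -3.545 3.06 0.831
v -3.448 2.788 0.519
v -3.199 2.65 0.202
v -2.853 2.679 -0.045
v -2.491 2.868 -0.168
v -2.196 3.173 -0.136
v -2.034 3.525 0.042
v 1.257 -1.18 2.481
v 1.53 -1.554 3.401
v -0.184 -0.416 3.218
v 0.088 -0.79 4.138
v 2.032 0.03 2.742
v 2.304 -0.344 3.662
v 0.59 0.794 3.479
v 0.863 0.42 4.399
f 2 4 1
f 5 2 1
f 1 4 3
f 3 5 1
f 2 8 4
f 6 2 5
f 6 8 2
f 4 8 3
f 7 5 3
f 3 8 7
f 7 6 5
f 8 6 7
f 10 9 13
f 10 13 11
f 11 13 14
f 11 14 12
f 13 9 15
f 13 15 14
f 14 15 16
f 14 16 12
f 15 9 17
f 15 17 16
f 16 17 18
f 16 18 12
f 17 9 19
f 17 19 18
f 18 19 20
f 18 20 12
f 19 9 21
f 19 21 20
f 20 21 22
f 20 22 12
f 21 9 23
f 21 23 22
f 22 23 24
f 22 24 12
f 23 9 25
f 23 25 24
f 24 25 26
f 24 26 12
f 25 9 27
f 25 27 26
f 26 27 28
f 26 28 12
f 27 9 29
f 27 29 28
f 28 29 30
f 28 30 12
f 29 9 31
f 29 31 30
f 30 31 32
f 30 32 12
f 31 9 33
f 31 33 32
f 32 33 34
f 32 34 12
f 33 9 35
f 33 35 34
f 34 35 36
f 34 36 12
f 35 9 37
f 35 37 36
f 36 37 38
f 36 38 12
f 37 9 10
f 37 10 38
f 38 10 11
f 38 11 12
f 40 39 42
f 40 42 41
f 42 39 43
f 42 43 41
f 43 39 44
f 43 44 41
f 44 39 45
f 44 45 41
f 45 39 46
f 45 46 41
f 46 39 47
f 46 47 41
f 47 39 48
f 47 48 41
f 48 39 49
f 48 49 41
f 49 39 50
f 49 50 41
f 50 39 51
f 50 51 41
f 51 39 52
f 51 52 41
f 52 39 53
f 52 53 41
f 53 39 40
f 53 40 41
f 55 54 57
f 55 57 56
f 57 54 58
f 57 58 56
f 58 54 59
f 58 59 56
f 59 54 60
f 59 60 56
f 60 54 61
f 60 61 56
f 61 54 62
f 61 62 56
f 62 54 63
f 62 63 56
f 63 54 64
f 63 64 56
f 64 54 65
f 64 65 56
f 65 54 66
f 65 66 56
f 66 54 67
f 66 67 56
f 67 54 68
f 67 68 56
f 68 54 55
f 68 55 56
f 70 72 69
f 73 70 69
f 69 72 71
f 71 73 69
f 70 76 72
f 74 70 73
f 74 76 70
f 72 76 71
f 75 73 71
f 71 76 75
f 75 74 73
f 76 74 75



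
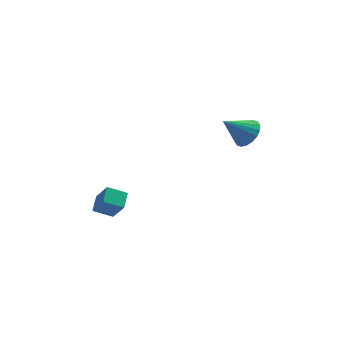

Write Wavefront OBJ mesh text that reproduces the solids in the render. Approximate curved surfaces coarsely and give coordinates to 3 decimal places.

v 3.468 -1.684 1.597
v 3.938 -2.061 2.009
v 2.472 -1.956 2.483
v 3.962 -1.76 2.129
v 3.888 -1.444 2.143
v 3.732 -1.176 2.05
v 3.522 -1.008 1.867
v 3.302 -0.973 1.63
v 3.115 -1.08 1.387
v 2.998 -1.306 1.185
v 2.973 -1.607 1.065
v 3.047 -1.923 1.051
v 3.204 -2.192 1.144
v 3.413 -2.36 1.327
v 3.633 -2.394 1.564
v 3.82 -2.287 1.807
v -2.724 -2.794 -2.183
v -2.583 -2.062 -1.819
v -1.912 -2.758 -2.569
v -1.771 -2.026 -2.204
v -2.269 -3.334 -1.276
v -2.128 -2.602 -0.911
v -1.457 -3.298 -1.661
v -1.316 -2.566 -1.297
f 2 1 4
f 2 4 3
f 4 1 5
f 4 5 3
f 5 1 6
f 5 6 3
f 6 1 7
f 6 7 3
f 7 1 8
f 7 8 3
f 8 1 9
f 8 9 3
f 9 1 10
f 9 10 3
f 10 1 11
f 10 11 3
f 11 1 12
f 11 12 3
f 12 1 13
f 12 13 3
f 13 1 14
f 13 14 3
f 14 1 15
f 14 15 3
f 15 1 16
f 15 16 3
f 16 1 2
f 16 2 3
f 18 20 17
f 21 18 17
f 17 20 19
f 19 21 17
f 18 24 20
f 22 18 21
f 22 24 18
f 20 24 19
f 23 21 19
f 19 24 23
f 23 22 21
f 24 22 23



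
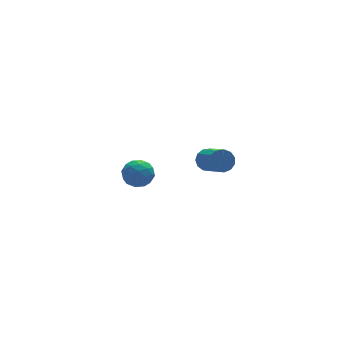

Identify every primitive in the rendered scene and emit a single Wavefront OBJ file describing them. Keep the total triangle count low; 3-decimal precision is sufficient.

v -3.717 -2.788 2.8
v -3.128 -3.165 2.714
v -4.252 -3.455 2.046
v -3.663 -3.832 1.96
v -4.016 -3.864 2.569
v -3.685 -3.452 3.035
v -3.695 -3.168 1.725
v -3.364 -2.756 2.191
v -3.114 -3.399 2.05
v -3.312 -3.829 2.571
v -4.068 -2.791 2.189
v -4.266 -3.221 2.71
v -3.375 -2.918 2.823
v -4.005 -3.702 1.937
v -4.212 -3.721 2.295
v -3.866 -3.942 2.244
v -3.703 -3.087 3.012
v -3.357 -3.308 2.961
v -3.879 -3.719 2.876
v -4.023 -3.312 1.799
v -3.677 -3.533 1.748
v -3.514 -2.678 2.516
v -3.168 -2.899 2.465
v -3.501 -2.901 1.884
v -3.021 -3.277 2.382
v -3.335 -3.669 1.939
v -3.354 -3.279 1.801
v -3.16 -3.037 2.075
v -3.138 -3.53 2.689
v -3.452 -3.922 2.246
v -3.66 -3.941 2.604
v -3.465 -3.699 2.877
v -3.129 -3.668 2.298
v -3.928 -2.698 2.514
v -4.242 -3.09 2.071
v -3.915 -2.921 1.883
v -3.72 -2.679 2.156
v -4.045 -2.951 2.821
v -4.359 -3.343 2.378
v -4.22 -3.583 2.685
v -4.026 -3.341 2.959
v -4.251 -2.952 2.462
v 2.021 1.737 -2.16
v 2.545 1.555 -2.416
v 2.502 0.162 -1.516
v 1.979 0.343 -1.26
v 2.631 1.734 -2.136
v 2.588 0.34 -1.235
v 2.524 1.914 -1.863
v 2.481 0.52 -0.962
v 2.257 2.037 -1.685
v 2.214 0.643 -0.784
v 1.916 2.065 -1.657
v 1.873 0.672 -0.757
v 1.608 1.989 -1.79
v 1.565 0.595 -0.889
v 1.431 1.833 -2.04
v 1.388 0.439 -1.139
v 1.442 1.646 -2.328
v 1.399 0.252 -1.427
v 1.637 1.488 -2.563
v 1.594 0.095 -1.663
v 1.954 1.409 -2.67
v 1.911 0.016 -1.77
v 2.292 1.434 -2.616
v 2.249 0.041 -1.715
f 1 38 17
f 38 12 41
f 17 41 6
f 38 41 17
f 1 17 13
f 17 6 18
f 13 18 2
f 17 18 13
f 1 13 22
f 13 2 23
f 22 23 8
f 13 23 22
f 1 22 34
f 22 8 37
f 34 37 11
f 22 37 34
f 1 34 38
f 34 11 42
f 38 42 12
f 34 42 38
f 2 18 29
f 18 6 32
f 29 32 10
f 18 32 29
f 6 41 19
f 41 12 40
f 19 40 5
f 41 40 19
f 12 42 39
f 42 11 35
f 39 35 3
f 42 35 39
f 11 37 36
f 37 8 24
f 36 24 7
f 37 24 36
f 8 23 28
f 23 2 25
f 28 25 9
f 23 25 28
f 4 30 16
f 30 10 31
f 16 31 5
f 30 31 16
f 4 16 14
f 16 5 15
f 14 15 3
f 16 15 14
f 4 14 21
f 14 3 20
f 21 20 7
f 14 20 21
f 4 21 26
f 21 7 27
f 26 27 9
f 21 27 26
f 4 26 30
f 26 9 33
f 30 33 10
f 26 33 30
f 5 31 19
f 31 10 32
f 19 32 6
f 31 32 19
f 3 15 39
f 15 5 40
f 39 40 12
f 15 40 39
f 7 20 36
f 20 3 35
f 36 35 11
f 20 35 36
f 9 27 28
f 27 7 24
f 28 24 8
f 27 24 28
f 10 33 29
f 33 9 25
f 29 25 2
f 33 25 29
f 44 43 47
f 44 47 45
f 45 47 48
f 45 48 46
f 47 43 49
f 47 49 48
f 48 49 50
f 48 50 46
f 49 43 51
f 49 51 50
f 50 51 52
f 50 52 46
f 51 43 53
f 51 53 52
f 52 53 54
f 52 54 46
f 53 43 55
f 53 55 54
f 54 55 56
f 54 56 46
f 55 43 57
f 55 57 56
f 56 57 58
f 56 58 46
f 57 43 59
f 57 59 58
f 58 59 60
f 58 60 46
f 59 43 61
f 59 61 60
f 60 61 62
f 60 62 46
f 61 43 63
f 61 63 62
f 62 63 64
f 62 64 46
f 63 43 65
f 63 65 64
f 64 65 66
f 64 66 46
f 65 43 44
f 65 44 66
f 66 44 45
f 66 45 46



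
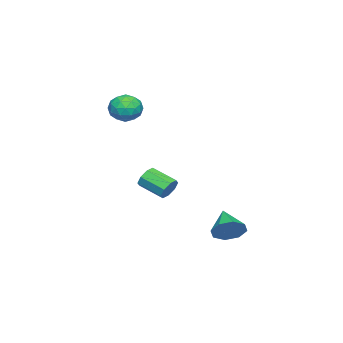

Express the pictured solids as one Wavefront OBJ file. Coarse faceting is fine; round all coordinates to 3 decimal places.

v -1.364 3.391 -4.038
v -1.069 3.683 -3.343
v -2.396 2.729 -3.322
v -1.489 4.06 -3.599
v -1.836 4.046 -4.112
v -1.907 3.647 -4.582
v -1.66 3.099 -4.734
v -1.24 2.722 -4.478
v -0.893 2.737 -3.964
v -0.822 3.135 -3.495
v -4.648 -2.362 1.495
v -4.275 -1.897 2.073
v -3.505 -3.043 1.307
v -3.132 -2.578 1.885
v -3.721 -3.121 2.105
v -4.428 -2.7 2.221
v -3.352 -2.24 1.159
v -4.059 -1.819 1.275
v -3.475 -1.821 1.865
v -3.703 -2.365 2.45
v -4.077 -2.575 0.93
v -4.305 -3.119 1.515
v -4.562 -2.07 1.8
v -3.218 -2.87 1.58
v -3.564 -3.189 1.709
v -3.345 -2.916 2.049
v -4.652 -2.542 1.888
v -4.433 -2.268 2.227
v -4.107 -2.987 2.246
v -3.347 -2.672 1.153
v -3.128 -2.398 1.492
v -4.435 -2.024 1.331
v -4.216 -1.751 1.671
v -3.673 -1.953 1.134
v -3.872 -1.752 2.018
v -3.2 -2.152 1.908
v -3.33 -1.954 1.481
v -3.745 -1.706 1.549
v -4.006 -2.071 2.362
v -3.334 -2.472 2.252
v -3.681 -2.791 2.381
v -4.096 -2.543 2.449
v -3.536 -2.027 2.24
v -4.446 -2.468 1.128
v -3.774 -2.869 1.018
v -3.684 -2.397 0.931
v -4.099 -2.149 0.999
v -4.58 -2.788 1.472
v -3.908 -3.188 1.362
v -4.035 -3.234 1.831
v -4.45 -2.986 1.899
v -4.244 -2.913 1.14
v -1.702 0.528 -2.11
v -1.408 0.693 -1.626
v -1.604 -0.482 -1.106
v -1.898 -0.648 -1.59
v -1.851 0.779 -1.598
v -2.046 -0.396 -1.077
v -2.206 0.718 -1.869
v -2.401 -0.457 -1.349
v -2.267 0.545 -2.282
v -2.462 -0.63 -1.762
v -1.996 0.362 -2.594
v -2.192 -0.813 -2.074
v -1.554 0.276 -2.623
v -1.749 -0.899 -2.102
v -1.199 0.337 -2.351
v -1.394 -0.838 -1.831
v -1.138 0.51 -1.938
v -1.333 -0.665 -1.418
f 2 1 4
f 2 4 3
f 4 1 5
f 4 5 3
f 5 1 6
f 5 6 3
f 6 1 7
f 6 7 3
f 7 1 8
f 7 8 3
f 8 1 9
f 8 9 3
f 9 1 10
f 9 10 3
f 10 1 2
f 10 2 3
f 11 48 27
f 48 22 51
f 27 51 16
f 48 51 27
f 11 27 23
f 27 16 28
f 23 28 12
f 27 28 23
f 11 23 32
f 23 12 33
f 32 33 18
f 23 33 32
f 11 32 44
f 32 18 47
f 44 47 21
f 32 47 44
f 11 44 48
f 44 21 52
f 48 52 22
f 44 52 48
f 12 28 39
f 28 16 42
f 39 42 20
f 28 42 39
f 16 51 29
f 51 22 50
f 29 50 15
f 51 50 29
f 22 52 49
f 52 21 45
f 49 45 13
f 52 45 49
f 21 47 46
f 47 18 34
f 46 34 17
f 47 34 46
f 18 33 38
f 33 12 35
f 38 35 19
f 33 35 38
f 14 40 26
f 40 20 41
f 26 41 15
f 40 41 26
f 14 26 24
f 26 15 25
f 24 25 13
f 26 25 24
f 14 24 31
f 24 13 30
f 31 30 17
f 24 30 31
f 14 31 36
f 31 17 37
f 36 37 19
f 31 37 36
f 14 36 40
f 36 19 43
f 40 43 20
f 36 43 40
f 15 41 29
f 41 20 42
f 29 42 16
f 41 42 29
f 13 25 49
f 25 15 50
f 49 50 22
f 25 50 49
f 17 30 46
f 30 13 45
f 46 45 21
f 30 45 46
f 19 37 38
f 37 17 34
f 38 34 18
f 37 34 38
f 20 43 39
f 43 19 35
f 39 35 12
f 43 35 39
f 54 53 57
f 54 57 55
f 55 57 58
f 55 58 56
f 57 53 59
f 57 59 58
f 58 59 60
f 58 60 56
f 59 53 61
f 59 61 60
f 60 61 62
f 60 62 56
f 61 53 63
f 61 63 62
f 62 63 64
f 62 64 56
f 63 53 65
f 63 65 64
f 64 65 66
f 64 66 56
f 65 53 67
f 65 67 66
f 66 67 68
f 66 68 56
f 67 53 69
f 67 69 68
f 68 69 70
f 68 70 56
f 69 53 54
f 69 54 70
f 70 54 55
f 70 55 56



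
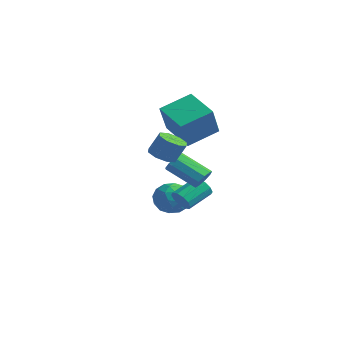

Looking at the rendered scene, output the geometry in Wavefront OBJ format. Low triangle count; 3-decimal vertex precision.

v -2.235 3.186 -3.93
v -1.113 2.934 -3.805
v -2.667 1.906 -2.635
v -1.545 1.654 -2.51
v -1.952 2.676 -2.152
v -1.685 3.467 -2.952
v -2.095 1.373 -3.488
v -1.828 2.164 -4.288
v -1.027 1.813 -3.531
v -0.938 2.619 -2.706
v -2.842 2.221 -3.734
v -2.753 3.027 -2.909
v -1.636 3.172 -3.981
v -2.144 1.668 -2.459
v -2.383 2.268 -2.249
v -1.724 2.12 -2.175
v -1.972 3.486 -3.48
v -1.312 3.337 -3.406
v -1.806 3.186 -2.435
v -2.468 1.503 -3.034
v -1.808 1.354 -2.96
v -2.056 2.72 -4.265
v -1.397 2.572 -4.191
v -1.974 1.654 -4.005
v -0.926 2.366 -3.746
v -1.18 1.613 -2.985
v -1.503 1.448 -3.56
v -1.346 1.913 -4.03
v -0.874 2.839 -3.261
v -1.128 2.087 -2.5
v -1.367 2.687 -2.29
v -1.21 3.152 -2.76
v -0.823 2.18 -3.1
v -2.652 2.753 -3.94
v -2.906 2.001 -3.179
v -2.57 1.688 -3.68
v -2.413 2.153 -4.15
v -2.6 3.227 -3.455
v -2.854 2.474 -2.694
v -2.434 2.927 -2.41
v -2.277 3.392 -2.88
v -2.957 2.66 -3.34
v 2.729 -1.824 2.22
v 3.413 -1.496 1.861
v 3.816 -1.067 3.02
v 3.131 -1.396 3.38
v 2.921 -1.082 1.879
v 3.324 -0.653 3.038
v 2.317 -1.103 2.096
v 2.719 -0.674 3.256
v 1.954 -1.547 2.387
v 2.356 -1.118 3.546
v 2.044 -2.153 2.58
v 2.447 -1.724 3.739
v 2.536 -2.567 2.562
v 2.939 -2.138 3.721
v 3.141 -2.546 2.344
v 3.543 -2.117 3.504
v 3.504 -2.102 2.054
v 3.906 -1.673 3.213
v 3.532 0.282 0.269
v 3.886 0.415 0.87
v 2.383 -0.369 1.931
v 2.028 -0.502 1.331
v 3.607 0.795 0.754
v 2.104 0.011 1.816
v 3.292 0.935 0.412
v 1.789 0.151 1.473
v 3.089 0.769 0.003
v 1.586 -0.015 1.064
v 3.094 0.375 -0.282
v 1.591 -0.408 0.78
v 3.303 -0.062 -0.308
v 1.8 -0.846 0.753
v 3.619 -0.339 -0.065
v 2.116 -1.122 0.997
v 3.894 -0.325 0.335
v 2.391 -1.109 1.397
v 4 -0.027 0.704
v 2.497 -0.811 1.766
v 0.553 1.136 -2.382
v 1.057 0.894 -1.913
v 1.071 2.401 -1.148
v 0.567 2.644 -1.618
v 1.271 1.072 -2.268
v 1.285 2.579 -1.503
v 1.211 1.275 -2.667
v 1.225 2.782 -1.902
v 0.9 1.425 -2.957
v 0.914 2.932 -2.192
v 0.456 1.465 -3.027
v 0.47 2.972 -2.262
v 0.049 1.379 -2.852
v 0.063 2.886 -2.087
v -0.165 1.201 -2.497
v -0.151 2.708 -1.732
v -0.105 0.998 -2.098
v -0.091 2.505 -1.333
v 0.206 0.848 -1.808
v 0.22 2.355 -1.043
v 0.65 0.808 -1.738
v 0.664 2.315 -0.973
v -0.311 2.277 1.212
v -2.323 2.381 2.018
v 0.128 4.121 2.067
v -1.884 4.226 2.874
v 0.364 1.274 3.026
v -1.648 1.379 3.833
v 0.803 3.119 3.882
v -1.209 3.223 4.688
f 1 38 17
f 38 12 41
f 17 41 6
f 38 41 17
f 1 17 13
f 17 6 18
f 13 18 2
f 17 18 13
f 1 13 22
f 13 2 23
f 22 23 8
f 13 23 22
f 1 22 34
f 22 8 37
f 34 37 11
f 22 37 34
f 1 34 38
f 34 11 42
f 38 42 12
f 34 42 38
f 2 18 29
f 18 6 32
f 29 32 10
f 18 32 29
f 6 41 19
f 41 12 40
f 19 40 5
f 41 40 19
f 12 42 39
f 42 11 35
f 39 35 3
f 42 35 39
f 11 37 36
f 37 8 24
f 36 24 7
f 37 24 36
f 8 23 28
f 23 2 25
f 28 25 9
f 23 25 28
f 4 30 16
f 30 10 31
f 16 31 5
f 30 31 16
f 4 16 14
f 16 5 15
f 14 15 3
f 16 15 14
f 4 14 21
f 14 3 20
f 21 20 7
f 14 20 21
f 4 21 26
f 21 7 27
f 26 27 9
f 21 27 26
f 4 26 30
f 26 9 33
f 30 33 10
f 26 33 30
f 5 31 19
f 31 10 32
f 19 32 6
f 31 32 19
f 3 15 39
f 15 5 40
f 39 40 12
f 15 40 39
f 7 20 36
f 20 3 35
f 36 35 11
f 20 35 36
f 9 27 28
f 27 7 24
f 28 24 8
f 27 24 28
f 10 33 29
f 33 9 25
f 29 25 2
f 33 25 29
f 44 43 47
f 44 47 45
f 45 47 48
f 45 48 46
f 47 43 49
f 47 49 48
f 48 49 50
f 48 50 46
f 49 43 51
f 49 51 50
f 50 51 52
f 50 52 46
f 51 43 53
f 51 53 52
f 52 53 54
f 52 54 46
f 53 43 55
f 53 55 54
f 54 55 56
f 54 56 46
f 55 43 57
f 55 57 56
f 56 57 58
f 56 58 46
f 57 43 59
f 57 59 58
f 58 59 60
f 58 60 46
f 59 43 44
f 59 44 60
f 60 44 45
f 60 45 46
f 62 61 65
f 62 65 63
f 63 65 66
f 63 66 64
f 65 61 67
f 65 67 66
f 66 67 68
f 66 68 64
f 67 61 69
f 67 69 68
f 68 69 70
f 68 70 64
f 69 61 71
f 69 71 70
f 70 71 72
f 70 72 64
f 71 61 73
f 71 73 72
f 72 73 74
f 72 74 64
f 73 61 75
f 73 75 74
f 74 75 76
f 74 76 64
f 75 61 77
f 75 77 76
f 76 77 78
f 76 78 64
f 77 61 79
f 77 79 78
f 78 79 80
f 78 80 64
f 79 61 62
f 79 62 80
f 80 62 63
f 80 63 64
f 82 81 85
f 82 85 83
f 83 85 86
f 83 86 84
f 85 81 87
f 85 87 86
f 86 87 88
f 86 88 84
f 87 81 89
f 87 89 88
f 88 89 90
f 88 90 84
f 89 81 91
f 89 91 90
f 90 91 92
f 90 92 84
f 91 81 93
f 91 93 92
f 92 93 94
f 92 94 84
f 93 81 95
f 93 95 94
f 94 95 96
f 94 96 84
f 95 81 97
f 95 97 96
f 96 97 98
f 96 98 84
f 97 81 99
f 97 99 98
f 98 99 100
f 98 100 84
f 99 81 101
f 99 101 100
f 100 101 102
f 100 102 84
f 101 81 82
f 101 82 102
f 102 82 83
f 102 83 84
f 104 106 103
f 107 104 103
f 103 106 105
f 105 107 103
f 104 110 106
f 108 104 107
f 108 110 104
f 106 110 105
f 109 107 105
f 105 110 109
f 109 108 107
f 110 108 109



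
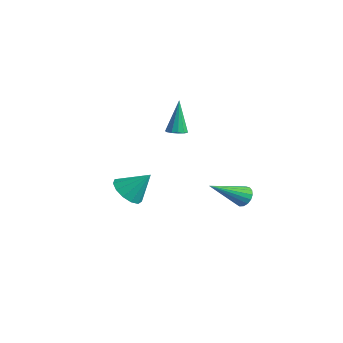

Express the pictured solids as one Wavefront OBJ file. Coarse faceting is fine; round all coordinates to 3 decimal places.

v -0.46 -4.193 0.934
v 0.005 -3.782 0.353
v 0.18 -3.427 1.986
v -0.396 -3.526 0.41
v -0.817 -3.482 0.634
v -1.125 -3.663 0.953
v -1.221 -4.013 1.266
v -1.076 -4.419 1.474
v -0.735 -4.754 1.509
v -0.307 -4.91 1.363
v 0.072 -4.839 1.08
v 0.283 -4.562 0.75
v 0.258 -4.168 0.479
v -1.675 -0.564 2.841
v -1.258 -0.809 3.003
v -2.065 -0.116 4.519
v -1.177 -0.538 2.95
v -1.254 -0.276 2.862
v -1.465 -0.105 2.767
v -1.742 -0.08 2.696
v -1.998 -0.208 2.671
v -2.151 -0.45 2.7
v -2.153 -0.727 2.773
v -2.003 -0.953 2.869
v -1.749 -1.055 2.955
v -1.471 -1.002 3.005
v -0.205 2.152 -1.699
v 0.165 1.841 -2.038
v -0.575 0.428 -0.521
v 0.331 1.944 -1.834
v 0.374 2.095 -1.599
v 0.284 2.259 -1.388
v 0.083 2.399 -1.247
v -0.185 2.481 -1.21
v -0.457 2.489 -1.286
v -0.671 2.418 -1.455
v -0.779 2.287 -1.681
v -0.755 2.125 -1.911
v -0.605 1.969 -2.092
v -0.363 1.854 -2.184
v -0.085 1.808 -2.164
f 2 1 4
f 2 4 3
f 4 1 5
f 4 5 3
f 5 1 6
f 5 6 3
f 6 1 7
f 6 7 3
f 7 1 8
f 7 8 3
f 8 1 9
f 8 9 3
f 9 1 10
f 9 10 3
f 10 1 11
f 10 11 3
f 11 1 12
f 11 12 3
f 12 1 13
f 12 13 3
f 13 1 2
f 13 2 3
f 15 14 17
f 15 17 16
f 17 14 18
f 17 18 16
f 18 14 19
f 18 19 16
f 19 14 20
f 19 20 16
f 20 14 21
f 20 21 16
f 21 14 22
f 21 22 16
f 22 14 23
f 22 23 16
f 23 14 24
f 23 24 16
f 24 14 25
f 24 25 16
f 25 14 26
f 25 26 16
f 26 14 15
f 26 15 16
f 28 27 30
f 28 30 29
f 30 27 31
f 30 31 29
f 31 27 32
f 31 32 29
f 32 27 33
f 32 33 29
f 33 27 34
f 33 34 29
f 34 27 35
f 34 35 29
f 35 27 36
f 35 36 29
f 36 27 37
f 36 37 29
f 37 27 38
f 37 38 29
f 38 27 39
f 38 39 29
f 39 27 40
f 39 40 29
f 40 27 41
f 40 41 29
f 41 27 28
f 41 28 29



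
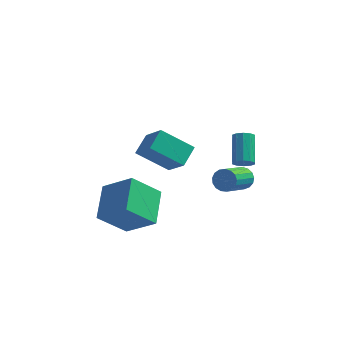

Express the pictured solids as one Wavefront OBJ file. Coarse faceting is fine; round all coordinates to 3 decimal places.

v 1.589 0.074 -0.535
v 1.808 -0.243 -1.107
v 1.37 -1.791 -0.418
v 1.151 -1.474 0.155
v 2.077 -0.234 -0.914
v 1.638 -1.781 -0.225
v 2.233 -0.153 -0.635
v 1.795 -1.701 0.055
v 2.242 -0.021 -0.332
v 1.804 -1.569 0.357
v 2.102 0.133 -0.076
v 1.663 -1.415 0.613
v 1.844 0.273 0.075
v 1.405 -1.274 0.764
v 1.527 0.368 0.086
v 1.089 -1.179 0.776
v 1.225 0.395 -0.045
v 0.787 -1.152 0.645
v 1.007 0.349 -0.288
v 0.568 -1.199 0.402
v 0.922 0.24 -0.587
v 0.483 -1.308 0.102
v 0.989 0.092 -0.875
v 0.551 -1.455 -0.186
v 1.194 -0.059 -1.085
v 0.756 -1.607 -0.395
v 1.49 -0.181 -1.168
v 1.052 -1.728 -0.479
v -1.397 -5.149 4.072
v -1.207 -4.095 4.736
v -2.401 -4.347 3.086
v -2.212 -3.293 3.75
v 0.112 -4.687 2.91
v 0.301 -3.633 3.574
v -0.893 -3.885 1.924
v -0.703 -2.831 2.588
v -2.857 -4.439 -0.923
v -3.212 -2.588 0.132
v -4.508 -4.11 -2.057
v -4.863 -2.258 -1.002
v -1.697 -3.422 -2.318
v -2.052 -1.57 -1.263
v -3.348 -3.092 -3.452
v -3.703 -1.241 -2.397
v 1.552 0.486 0.281
v 2.121 0.515 0.433
v 1.738 1.802 1.631
v 1.168 1.774 1.479
v 2.065 0.751 0.161
v 1.682 2.039 1.359
v 1.813 0.886 -0.065
v 1.429 2.174 1.133
v 1.461 0.869 -0.159
v 1.077 2.156 1.039
v 1.144 0.705 -0.085
v 0.76 1.992 1.113
v 0.982 0.458 0.129
v 0.599 1.745 1.327
v 1.038 0.221 0.401
v 0.655 1.509 1.599
v 1.291 0.086 0.627
v 0.907 1.374 1.825
v 1.643 0.104 0.721
v 1.259 1.391 1.919
v 1.96 0.268 0.647
v 1.576 1.555 1.845
f 2 1 5
f 2 5 3
f 3 5 6
f 3 6 4
f 5 1 7
f 5 7 6
f 6 7 8
f 6 8 4
f 7 1 9
f 7 9 8
f 8 9 10
f 8 10 4
f 9 1 11
f 9 11 10
f 10 11 12
f 10 12 4
f 11 1 13
f 11 13 12
f 12 13 14
f 12 14 4
f 13 1 15
f 13 15 14
f 14 15 16
f 14 16 4
f 15 1 17
f 15 17 16
f 16 17 18
f 16 18 4
f 17 1 19
f 17 19 18
f 18 19 20
f 18 20 4
f 19 1 21
f 19 21 20
f 20 21 22
f 20 22 4
f 21 1 23
f 21 23 22
f 22 23 24
f 22 24 4
f 23 1 25
f 23 25 24
f 24 25 26
f 24 26 4
f 25 1 27
f 25 27 26
f 26 27 28
f 26 28 4
f 27 1 2
f 27 2 28
f 28 2 3
f 28 3 4
f 30 32 29
f 33 30 29
f 29 32 31
f 31 33 29
f 30 36 32
f 34 30 33
f 34 36 30
f 32 36 31
f 35 33 31
f 31 36 35
f 35 34 33
f 36 34 35
f 38 40 37
f 41 38 37
f 37 40 39
f 39 41 37
f 38 44 40
f 42 38 41
f 42 44 38
f 40 44 39
f 43 41 39
f 39 44 43
f 43 42 41
f 44 42 43
f 46 45 49
f 46 49 47
f 47 49 50
f 47 50 48
f 49 45 51
f 49 51 50
f 50 51 52
f 50 52 48
f 51 45 53
f 51 53 52
f 52 53 54
f 52 54 48
f 53 45 55
f 53 55 54
f 54 55 56
f 54 56 48
f 55 45 57
f 55 57 56
f 56 57 58
f 56 58 48
f 57 45 59
f 57 59 58
f 58 59 60
f 58 60 48
f 59 45 61
f 59 61 60
f 60 61 62
f 60 62 48
f 61 45 63
f 61 63 62
f 62 63 64
f 62 64 48
f 63 45 65
f 63 65 64
f 64 65 66
f 64 66 48
f 65 45 46
f 65 46 66
f 66 46 47
f 66 47 48



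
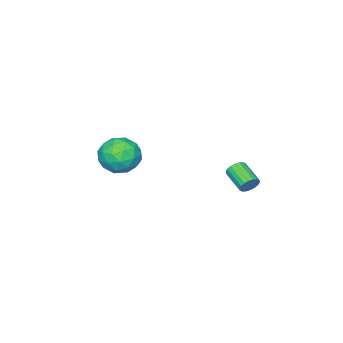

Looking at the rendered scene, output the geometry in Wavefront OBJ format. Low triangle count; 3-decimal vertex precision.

v 3.131 -1.554 1.237
v 3.537 -2.189 2.043
v 1.863 -2.771 0.917
v 2.269 -3.406 1.723
v 1.772 -2.451 1.97
v 2.556 -1.7 2.167
v 2.844 -3.26 0.793
v 3.628 -2.509 0.99
v 3.36 -3.244 1.769
v 2.697 -2.744 2.496
v 2.703 -2.216 0.464
v 2.04 -1.716 1.191
v 3.446 -1.765 1.668
v 1.954 -3.195 1.292
v 1.662 -2.634 1.437
v 1.901 -3.007 1.911
v 2.869 -1.477 1.741
v 3.107 -1.85 2.215
v 2.07 -2.004 2.172
v 2.293 -3.11 0.745
v 2.531 -3.483 1.219
v 3.499 -1.953 1.049
v 3.738 -2.326 1.523
v 3.33 -2.956 0.788
v 3.58 -2.758 1.981
v 2.834 -3.473 1.793
v 3.173 -3.388 1.246
v 3.634 -2.946 1.362
v 3.19 -2.464 2.408
v 2.445 -3.179 2.22
v 2.153 -2.618 2.365
v 2.614 -2.176 2.481
v 3.086 -3.084 2.247
v 2.955 -1.781 0.74
v 2.21 -2.496 0.552
v 2.786 -2.784 0.479
v 3.247 -2.342 0.595
v 2.566 -1.487 1.167
v 1.82 -2.202 0.979
v 1.766 -2.014 1.598
v 2.227 -1.572 1.714
v 2.314 -1.876 0.713
v 1.133 3.85 1.28
v 1.338 3.6 0.873
v 0.952 2.501 1.352
v 0.747 2.75 1.76
v 1.513 3.604 1.024
v 1.127 2.505 1.504
v 1.613 3.657 1.226
v 1.227 2.558 1.706
v 1.618 3.748 1.439
v 1.232 2.649 1.918
v 1.527 3.86 1.62
v 1.14 2.76 2.1
v 1.357 3.969 1.734
v 0.971 2.869 2.214
v 1.144 4.054 1.758
v 0.757 2.955 2.238
v 0.928 4.099 1.688
v 0.542 3 2.167
v 0.753 4.095 1.536
v 0.367 2.996 2.016
v 0.653 4.042 1.334
v 0.267 2.943 1.814
v 0.648 3.951 1.122
v 0.262 2.852 1.601
v 0.74 3.84 0.94
v 0.353 2.74 1.42
v 0.909 3.731 0.826
v 0.523 2.631 1.306
v 1.123 3.645 0.802
v 0.736 2.546 1.282
f 1 38 17
f 38 12 41
f 17 41 6
f 38 41 17
f 1 17 13
f 17 6 18
f 13 18 2
f 17 18 13
f 1 13 22
f 13 2 23
f 22 23 8
f 13 23 22
f 1 22 34
f 22 8 37
f 34 37 11
f 22 37 34
f 1 34 38
f 34 11 42
f 38 42 12
f 34 42 38
f 2 18 29
f 18 6 32
f 29 32 10
f 18 32 29
f 6 41 19
f 41 12 40
f 19 40 5
f 41 40 19
f 12 42 39
f 42 11 35
f 39 35 3
f 42 35 39
f 11 37 36
f 37 8 24
f 36 24 7
f 37 24 36
f 8 23 28
f 23 2 25
f 28 25 9
f 23 25 28
f 4 30 16
f 30 10 31
f 16 31 5
f 30 31 16
f 4 16 14
f 16 5 15
f 14 15 3
f 16 15 14
f 4 14 21
f 14 3 20
f 21 20 7
f 14 20 21
f 4 21 26
f 21 7 27
f 26 27 9
f 21 27 26
f 4 26 30
f 26 9 33
f 30 33 10
f 26 33 30
f 5 31 19
f 31 10 32
f 19 32 6
f 31 32 19
f 3 15 39
f 15 5 40
f 39 40 12
f 15 40 39
f 7 20 36
f 20 3 35
f 36 35 11
f 20 35 36
f 9 27 28
f 27 7 24
f 28 24 8
f 27 24 28
f 10 33 29
f 33 9 25
f 29 25 2
f 33 25 29
f 44 43 47
f 44 47 45
f 45 47 48
f 45 48 46
f 47 43 49
f 47 49 48
f 48 49 50
f 48 50 46
f 49 43 51
f 49 51 50
f 50 51 52
f 50 52 46
f 51 43 53
f 51 53 52
f 52 53 54
f 52 54 46
f 53 43 55
f 53 55 54
f 54 55 56
f 54 56 46
f 55 43 57
f 55 57 56
f 56 57 58
f 56 58 46
f 57 43 59
f 57 59 58
f 58 59 60
f 58 60 46
f 59 43 61
f 59 61 60
f 60 61 62
f 60 62 46
f 61 43 63
f 61 63 62
f 62 63 64
f 62 64 46
f 63 43 65
f 63 65 64
f 64 65 66
f 64 66 46
f 65 43 67
f 65 67 66
f 66 67 68
f 66 68 46
f 67 43 69
f 67 69 68
f 68 69 70
f 68 70 46
f 69 43 71
f 69 71 70
f 70 71 72
f 70 72 46
f 71 43 44
f 71 44 72
f 72 44 45
f 72 45 46



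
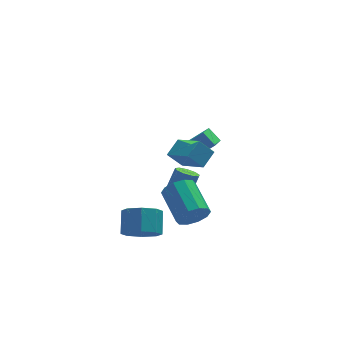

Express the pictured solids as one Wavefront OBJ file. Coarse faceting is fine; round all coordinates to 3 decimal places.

v 0.388 -2.903 -2.531
v 1.094 -3.045 -1.927
v 0.758 -1.14 -1.085
v 0.052 -0.997 -1.689
v 1.313 -2.796 -2.404
v 0.977 -0.89 -1.562
v 1.179 -2.587 -2.929
v 0.843 -0.682 -2.087
v 0.743 -2.499 -3.302
v 0.407 -0.594 -2.46
v 0.171 -2.565 -3.381
v -0.165 -0.66 -2.539
v -0.318 -2.76 -3.135
v -0.654 -0.855 -2.293
v -0.537 -3.01 -2.658
v -0.873 -1.104 -1.816
v -0.403 -3.218 -2.133
v -0.739 -1.313 -1.291
v 0.033 -3.306 -1.76
v -0.303 -1.401 -0.918
v 0.605 -3.24 -1.681
v 0.269 -1.335 -0.839
v 0.227 -0.099 -2.805
v 0.679 -0.603 -2.862
v 1.285 -0.206 -1.572
v 0.833 0.299 -1.515
v 0.847 -0.216 -3.06
v 1.452 0.181 -1.769
v 0.724 0.225 -3.138
v 1.33 0.622 -1.847
v 0.369 0.516 -3.061
v 0.975 0.913 -1.77
v -0.053 0.519 -2.864
v 0.553 0.916 -1.573
v -0.343 0.233 -2.64
v 0.263 0.63 -1.349
v -0.367 -0.208 -2.493
v 0.239 0.189 -1.202
v -0.113 -0.598 -2.492
v 0.493 -0.201 -1.202
v 0.301 -0.754 -2.638
v 0.906 -0.357 -1.348
v 2.118 2.781 -1.998
v 1.381 1.079 -1.078
v 1.615 3.362 -1.326
v 0.879 1.66 -0.407
v 3.221 2.76 -1.153
v 2.485 1.058 -0.234
v 2.719 3.341 -0.482
v 1.982 1.639 0.438
v -2.212 -2.543 -3.714
v -1.6 -3.201 -3.171
v -1.336 -2.154 -2.202
v -1.948 -1.497 -2.746
v -1.191 -2.789 -3.727
v -0.927 -1.742 -2.758
v -1.381 -2.233 -4.276
v -1.117 -1.187 -3.307
v -2.057 -1.859 -4.496
v -1.793 -0.813 -3.527
v -2.824 -1.886 -4.258
v -2.56 -0.839 -3.289
v -3.233 -2.298 -3.702
v -2.969 -1.251 -2.733
v -3.043 -2.853 -3.153
v -2.779 -1.807 -2.184
v -2.367 -3.227 -2.933
v -2.103 -2.181 -1.964
v -1.065 -3.34 2.726
v -0.344 -4.734 3.478
v -0.367 -2.686 3.27
v 0.354 -4.08 4.021
v -0.314 -3.42 1.859
v 0.407 -4.814 2.61
v 0.384 -2.766 2.402
v 1.105 -4.16 3.154
f 2 1 5
f 2 5 3
f 3 5 6
f 3 6 4
f 5 1 7
f 5 7 6
f 6 7 8
f 6 8 4
f 7 1 9
f 7 9 8
f 8 9 10
f 8 10 4
f 9 1 11
f 9 11 10
f 10 11 12
f 10 12 4
f 11 1 13
f 11 13 12
f 12 13 14
f 12 14 4
f 13 1 15
f 13 15 14
f 14 15 16
f 14 16 4
f 15 1 17
f 15 17 16
f 16 17 18
f 16 18 4
f 17 1 19
f 17 19 18
f 18 19 20
f 18 20 4
f 19 1 21
f 19 21 20
f 20 21 22
f 20 22 4
f 21 1 2
f 21 2 22
f 22 2 3
f 22 3 4
f 24 23 27
f 24 27 25
f 25 27 28
f 25 28 26
f 27 23 29
f 27 29 28
f 28 29 30
f 28 30 26
f 29 23 31
f 29 31 30
f 30 31 32
f 30 32 26
f 31 23 33
f 31 33 32
f 32 33 34
f 32 34 26
f 33 23 35
f 33 35 34
f 34 35 36
f 34 36 26
f 35 23 37
f 35 37 36
f 36 37 38
f 36 38 26
f 37 23 39
f 37 39 38
f 38 39 40
f 38 40 26
f 39 23 41
f 39 41 40
f 40 41 42
f 40 42 26
f 41 23 24
f 41 24 42
f 42 24 25
f 42 25 26
f 44 46 43
f 47 44 43
f 43 46 45
f 45 47 43
f 44 50 46
f 48 44 47
f 48 50 44
f 46 50 45
f 49 47 45
f 45 50 49
f 49 48 47
f 50 48 49
f 52 51 55
f 52 55 53
f 53 55 56
f 53 56 54
f 55 51 57
f 55 57 56
f 56 57 58
f 56 58 54
f 57 51 59
f 57 59 58
f 58 59 60
f 58 60 54
f 59 51 61
f 59 61 60
f 60 61 62
f 60 62 54
f 61 51 63
f 61 63 62
f 62 63 64
f 62 64 54
f 63 51 65
f 63 65 64
f 64 65 66
f 64 66 54
f 65 51 67
f 65 67 66
f 66 67 68
f 66 68 54
f 67 51 52
f 67 52 68
f 68 52 53
f 68 53 54
f 70 72 69
f 73 70 69
f 69 72 71
f 71 73 69
f 70 76 72
f 74 70 73
f 74 76 70
f 72 76 71
f 75 73 71
f 71 76 75
f 75 74 73
f 76 74 75

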